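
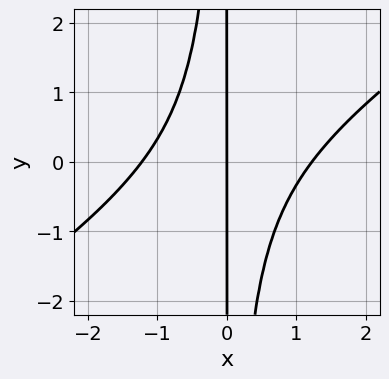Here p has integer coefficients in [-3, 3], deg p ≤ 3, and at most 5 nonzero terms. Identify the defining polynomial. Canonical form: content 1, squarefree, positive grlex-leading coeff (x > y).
2*x^3 - 3*x^2*y - 3*x

First, the degree is 3 — no degree-2 curve has this shape.
Next, against the integer gridlines: the visible y-axis segment lies entirely on the curve; it meets the x-axis at x = 0 (among the integer gridlines).
Finally, matching integer coefficients to the picture gives p.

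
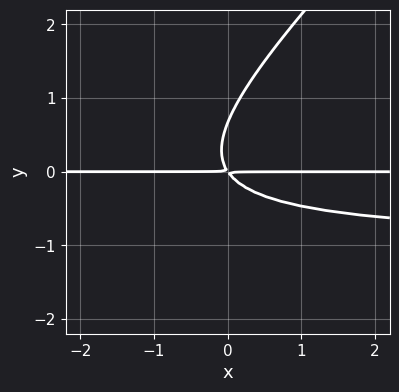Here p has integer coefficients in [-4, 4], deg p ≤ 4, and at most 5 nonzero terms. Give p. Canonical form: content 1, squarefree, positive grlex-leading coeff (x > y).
1. deg p = 3. The shape is more complex than any degree-2 curve.
2. From the axis intercepts and sections: the visible x-axis segment lies entirely on the curve.
3. The integer polynomial consistent with all of this is the stated p.

3*x*y^2 - 3*y^3 + 3*x*y + 2*y^2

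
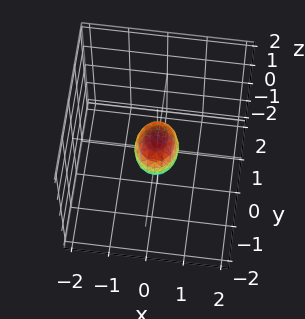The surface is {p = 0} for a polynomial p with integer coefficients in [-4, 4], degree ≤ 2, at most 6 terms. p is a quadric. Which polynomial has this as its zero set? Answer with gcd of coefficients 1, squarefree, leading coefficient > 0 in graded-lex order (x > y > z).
(a) deg p = 2. Bounded and convex; a quadric.
(b) Symmetries: mirror symmetry y ↦ −y ⇒ only even powers of y; mirror symmetry z ↦ −z ⇒ only even powers of z; mirror symmetry x ↦ −x ⇒ only even powers of x.
(c) The integer polynomial consistent with all of this is the stated p.

3*x^2 + 2*y^2 + 2*z^2 - 1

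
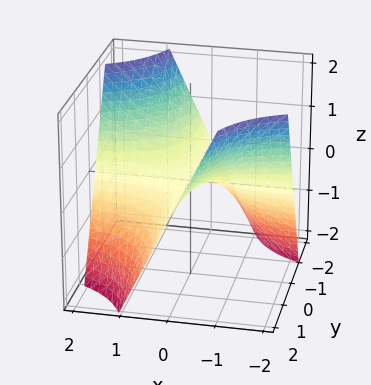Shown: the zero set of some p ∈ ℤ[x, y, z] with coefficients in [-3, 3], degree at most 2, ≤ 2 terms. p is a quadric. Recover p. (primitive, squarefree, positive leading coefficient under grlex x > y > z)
The degree is 2 — a hyperbolic paraboloid; a quadric.
From the axis intercepts and sections: it crosses the z-axis at the gridline z = 0; every point of the y-axis in the box is on the surface.
Matching integer coefficients to the picture gives p. Check: (-1, 0, 0) on the x-axis lies on the surface, and p(-1, 0, 0) = 0. ✓

x*y + z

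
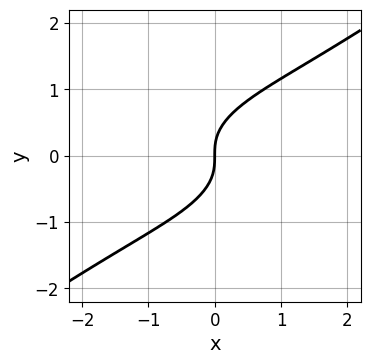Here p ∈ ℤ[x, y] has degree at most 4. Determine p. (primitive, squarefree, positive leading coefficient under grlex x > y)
x^3 - 2*x^2*y + 3*x*y^2 - 3*y^3 + 2*x

1. Degree: a generic line meets the curve in up to 3 points, so deg p = 3.
2. From the visible intercepts: it crosses the x-axis at the gridline x = 0; one y-axis crossing is at y = 0.
3. The integer polynomial consistent with all of this is the stated p.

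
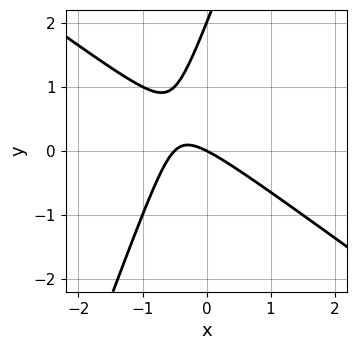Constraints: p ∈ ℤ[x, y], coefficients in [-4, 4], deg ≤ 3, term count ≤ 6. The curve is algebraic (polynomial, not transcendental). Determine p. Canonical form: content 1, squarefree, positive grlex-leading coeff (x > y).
2*x^2 + 2*x*y - y^2 + x + 2*y

1. Degree: a generic line meets the curve in up to 2 points, so deg p = 2.
2. From the visible intercepts: the y-axis gridline crossings are at y ∈ {0, 2}; it meets the x-axis at x = 0 (among the integer gridlines).
3. The integer polynomial consistent with all of this is the stated p.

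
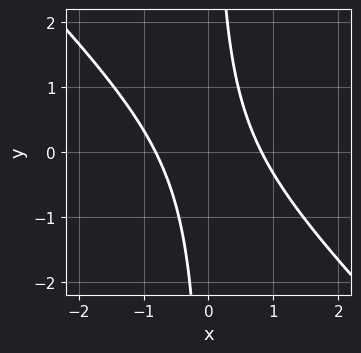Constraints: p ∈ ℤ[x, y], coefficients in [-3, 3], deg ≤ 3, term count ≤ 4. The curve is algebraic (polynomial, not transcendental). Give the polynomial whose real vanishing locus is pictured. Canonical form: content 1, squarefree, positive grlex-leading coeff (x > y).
3*x^2 + 3*x*y - 2

1. deg p = 2.
2. Observable constraints: no y-intercept at any integer in the box.
3. Fitting integer coefficients to these (and the overall shape) gives p.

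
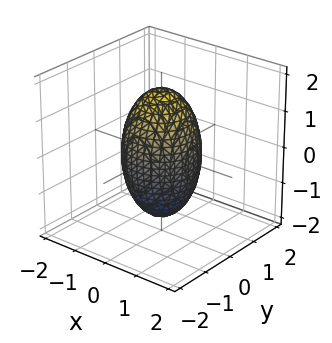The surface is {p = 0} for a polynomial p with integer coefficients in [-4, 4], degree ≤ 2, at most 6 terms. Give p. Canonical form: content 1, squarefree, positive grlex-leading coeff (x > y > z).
First, the degree is 2 — no degree-1 surface has this shape.
Then, by symmetry, every cross-section ⟂ z is a circle, so x, y appear only via x² + y².
Next, from the visible intercepts: a circular section at z = -1 has radius between 0 and 1; among the integer gridlines, it crosses the x-axis at x ∈ {-1, 1}; among the integer gridlines, it crosses the y-axis at y ∈ {-1, 1}.
Finally, putting this together gives p.

3*x^2 + 3*y^2 + z^2 - 3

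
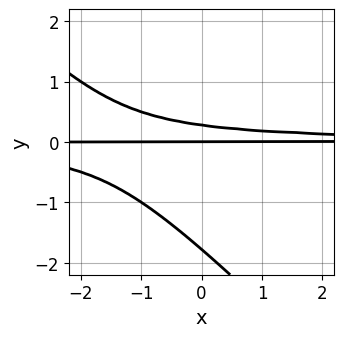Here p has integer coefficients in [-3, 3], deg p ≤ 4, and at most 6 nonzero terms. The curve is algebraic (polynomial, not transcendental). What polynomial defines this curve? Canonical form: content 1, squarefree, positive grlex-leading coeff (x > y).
2*x*y^2 + 2*y^3 + 3*y^2 - y

Degree: the shape is more complex than any degree-2 curve, so deg p = 3.
Observable constraints: the visible x-axis segment lies entirely on the curve; it meets the y-axis at y = 0 (among the integer gridlines).
Solving for integer coefficients yields p as stated.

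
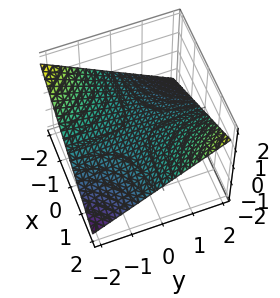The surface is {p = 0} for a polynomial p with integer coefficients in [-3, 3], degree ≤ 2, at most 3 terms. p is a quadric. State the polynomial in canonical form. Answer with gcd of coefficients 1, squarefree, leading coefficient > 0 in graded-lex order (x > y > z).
x*y - 3*z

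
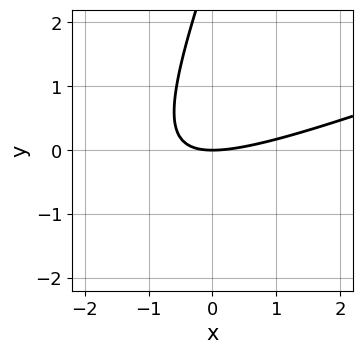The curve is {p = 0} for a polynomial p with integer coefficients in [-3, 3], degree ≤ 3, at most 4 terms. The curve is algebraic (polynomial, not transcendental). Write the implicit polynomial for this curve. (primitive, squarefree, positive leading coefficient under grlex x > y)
x^2 - 3*x*y + y^2 - 3*y

(a) Degree: a generic line meets the curve in up to 2 points, so deg p = 2.
(b) From the axis intercepts and sections: it meets the y-axis at y = 0 (among the integer gridlines); it crosses the x-axis at the gridline x = 0.
(c) Assembling these constraints gives the stated polynomial.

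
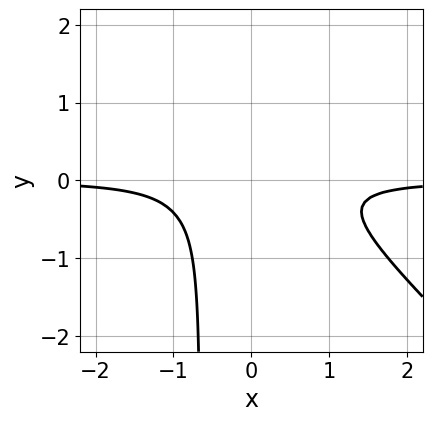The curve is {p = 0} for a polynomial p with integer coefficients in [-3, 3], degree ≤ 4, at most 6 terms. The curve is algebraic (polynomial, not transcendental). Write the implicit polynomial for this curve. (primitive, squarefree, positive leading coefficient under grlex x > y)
(a) Degree: no degree-2 curve has this shape, so deg p = 3.
(b) Against the integer gridlines: the curve avoids every integer x-axis point in the box; no y-intercept at any integer in the box.
(c) Together with the visible shape, these determine p as stated.

3*x^2*y + 3*x*y^2 + 2*y^2 - y + 1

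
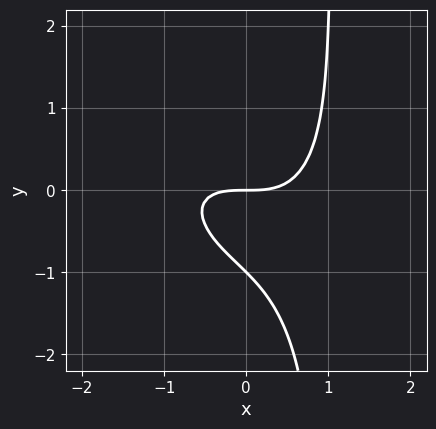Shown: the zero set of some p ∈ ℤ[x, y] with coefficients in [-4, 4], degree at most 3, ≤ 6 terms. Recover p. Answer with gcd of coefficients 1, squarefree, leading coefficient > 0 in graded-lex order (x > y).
2*x^3 + 2*x^2*y + 3*x*y^2 - 3*y^2 - 3*y

First, deg p = 3.
Then, observable constraints: one x-axis crossing is at x = 0; the y-axis gridline crossings are at y ∈ {-1, 0}.
Finally, fitting integer coefficients to these (and the overall shape) gives p.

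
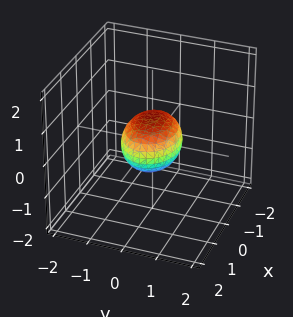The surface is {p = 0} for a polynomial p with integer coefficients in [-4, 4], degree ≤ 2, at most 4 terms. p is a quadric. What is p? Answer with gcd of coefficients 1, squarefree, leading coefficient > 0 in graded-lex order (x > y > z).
2*x^2 + 3*y^2 + 3*z^2 - 2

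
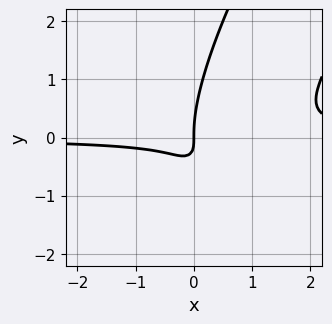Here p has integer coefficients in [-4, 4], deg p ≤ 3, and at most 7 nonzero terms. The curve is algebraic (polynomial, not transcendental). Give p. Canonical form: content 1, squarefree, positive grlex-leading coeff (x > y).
3*x^2*y - 3*x*y^2 + y^3 - 3*x*y - x

(a) The degree is 3 — a generic line meets the curve in up to 3 points.
(b) From the visible intercepts: it crosses the x-axis at the gridline x = 0; one y-axis crossing is at y = 0.
(c) Solving for integer coefficients yields p as stated.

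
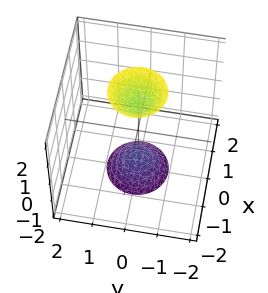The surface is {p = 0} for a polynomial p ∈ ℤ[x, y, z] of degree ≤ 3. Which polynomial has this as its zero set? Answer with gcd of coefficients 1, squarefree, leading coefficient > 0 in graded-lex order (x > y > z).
(a) There are 2 components. They look like related sheets of one shape, so recover p as a whole.
(b) deg p = 2. The shape is more complex than any degree-1 surface.
(c) Symmetries: rotational symmetry about the z-axis ⇒ p depends on x, y only through x² + y².
(d) From the axis intercepts and sections: the surface avoids every integer x-axis point in the box; no y-intercept at any integer in the box; a circular section at z = 2 has radius between 0 and 1.
(e) Together with the visible shape, these determine p as stated.

3*x^2 + 3*y^2 - z^2 + 2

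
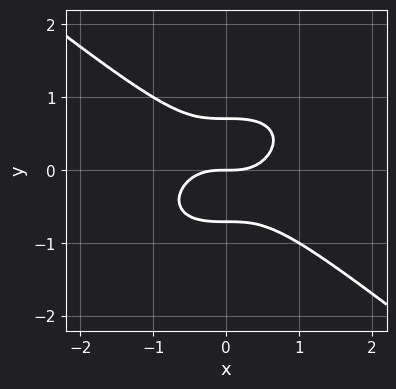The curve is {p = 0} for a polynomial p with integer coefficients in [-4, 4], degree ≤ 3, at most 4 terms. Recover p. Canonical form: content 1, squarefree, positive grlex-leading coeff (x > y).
x^3 + 2*y^3 - y

1. deg p = 3.
2. Observable constraints: it crosses the y-axis at the gridline y = 0; one x-axis crossing is at x = 0.
3. These observations pin down the coefficients.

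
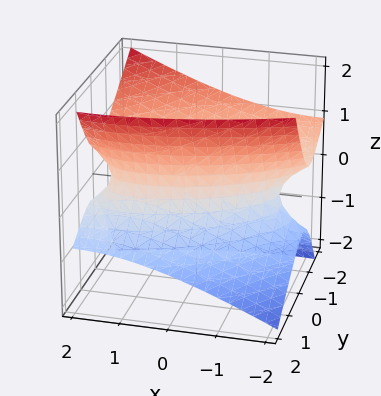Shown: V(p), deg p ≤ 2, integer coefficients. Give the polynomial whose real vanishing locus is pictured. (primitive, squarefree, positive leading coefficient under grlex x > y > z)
x^2 - 2*x*y + 3*y^2 + 3*y*z - 3*z^2 - 2

(a) The degree is 2 — no degree-1 surface has this shape.
(b) Reading off the gridlines: it misses every integer gridline on the z-axis.
(c) The integer polynomial consistent with all of this is the stated p.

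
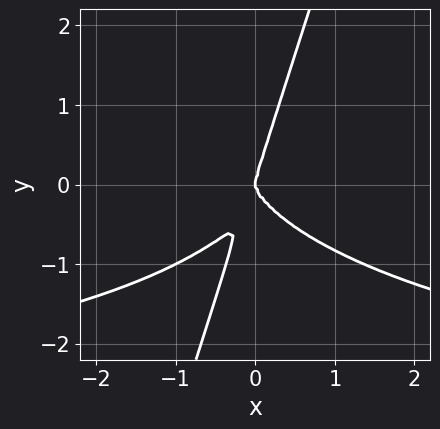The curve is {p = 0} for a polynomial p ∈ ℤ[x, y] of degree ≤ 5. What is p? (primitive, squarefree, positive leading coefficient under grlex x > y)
1. The degree is 4 — the shape is more complex than any degree-3 curve.
2. Against the integer gridlines: it crosses the y-axis at the gridline y = 0; one x-axis crossing is at x = 0.
3. Assembling these constraints gives the stated polynomial.

x^3*y + 3*x*y^3 - y^4 + 3*x^3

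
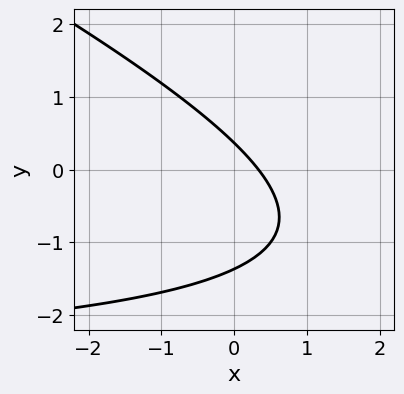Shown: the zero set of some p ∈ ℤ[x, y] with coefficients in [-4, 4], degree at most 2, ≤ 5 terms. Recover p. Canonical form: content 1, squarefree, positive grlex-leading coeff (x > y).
x*y + 2*y^2 + 3*x + 2*y - 1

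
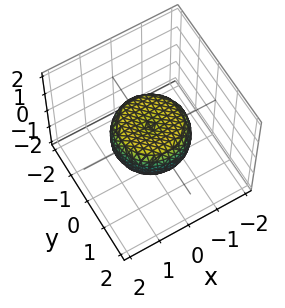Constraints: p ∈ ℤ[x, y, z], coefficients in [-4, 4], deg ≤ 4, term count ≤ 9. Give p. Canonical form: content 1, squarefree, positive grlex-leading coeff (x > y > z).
First, degree: a generic line meets the surface in up to 4 points, so deg p = 4.
Next, by symmetry, the z-axis is an axis of rotation, so x and y enter only as x² + y².
Next, from the axis intercepts and sections: a circular section at z = 0 has radius between 1 and 2.
Finally, together with the visible shape, these determine p as stated.

2*x^4 + 4*x^2*y^2 + 2*y^4 - 2*x^2 - 2*y^2 + 3*z^2 - 1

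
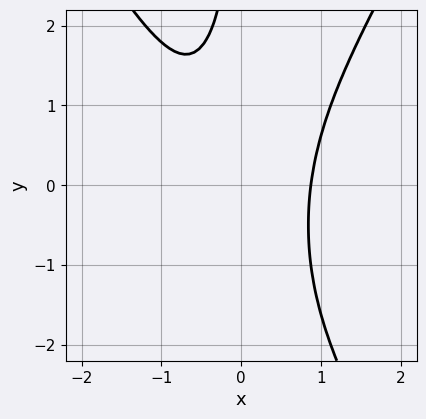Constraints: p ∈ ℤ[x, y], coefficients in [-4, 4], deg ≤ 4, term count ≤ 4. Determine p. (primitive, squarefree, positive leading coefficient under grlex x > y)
(a) Degree: a generic line meets the curve in up to 3 points, so deg p = 3.
(b) Reading off the gridlines: the curve avoids every integer y-axis point in the box.
(c) Matching integer coefficients to the picture gives p.

3*x^3 - x*y^2 - x*y - 2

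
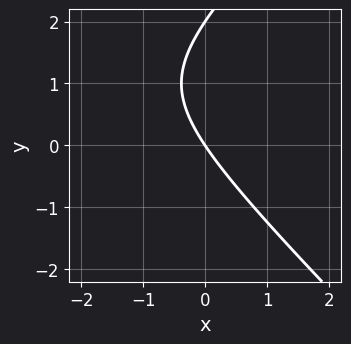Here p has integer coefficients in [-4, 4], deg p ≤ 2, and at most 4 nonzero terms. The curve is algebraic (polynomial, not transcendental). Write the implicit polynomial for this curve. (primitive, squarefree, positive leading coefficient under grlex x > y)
Degree: a generic line meets the curve in up to 2 points, so deg p = 2.
From the axis intercepts and sections: the y-axis gridline crossings are at y ∈ {0, 2}; it meets the x-axis at x = 0 (among the integer gridlines).
Solving for integer coefficients yields p as stated.

x^2 - y^2 + 3*x + 2*y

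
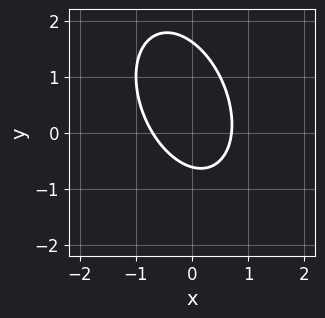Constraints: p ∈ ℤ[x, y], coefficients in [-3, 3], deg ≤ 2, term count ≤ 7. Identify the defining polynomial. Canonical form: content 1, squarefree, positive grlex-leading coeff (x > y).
2*x^2 + x*y + y^2 - y - 1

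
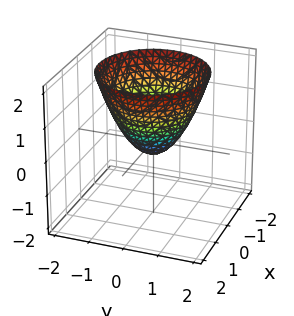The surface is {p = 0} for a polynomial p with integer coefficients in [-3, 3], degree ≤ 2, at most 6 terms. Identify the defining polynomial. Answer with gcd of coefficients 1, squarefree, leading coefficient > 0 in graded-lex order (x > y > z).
3*x^2 + 3*y^2 - 3*z - 1

First, degree: no degree-1 surface has this shape, so deg p = 2.
Then, symmetries: rotational symmetry about the z-axis ⇒ p depends on x, y only through x² + y².
Next, reading off the gridlines: a circular section at z = 1 has radius between 1 and 2.
Finally, putting this together gives p.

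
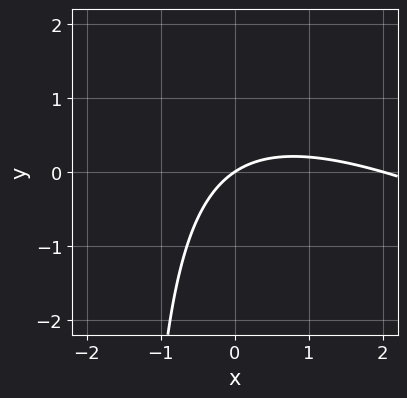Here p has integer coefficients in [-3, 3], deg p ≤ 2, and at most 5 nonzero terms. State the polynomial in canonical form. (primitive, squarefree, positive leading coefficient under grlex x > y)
(a) Degree: no degree-1 curve has this shape, so deg p = 2.
(b) From the visible intercepts: among the integer gridlines, it crosses the x-axis at x ∈ {0, 2}; it crosses the y-axis at the gridline y = 0.
(c) Matching integer coefficients to the picture gives p.

x^2 + 2*x*y - 2*x + 3*y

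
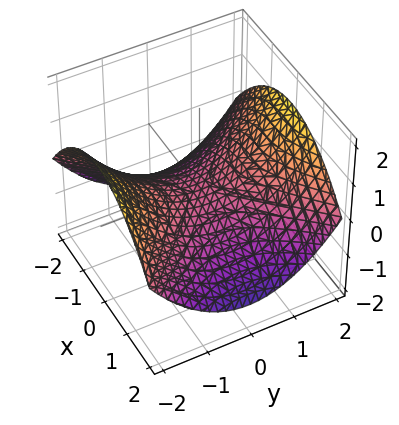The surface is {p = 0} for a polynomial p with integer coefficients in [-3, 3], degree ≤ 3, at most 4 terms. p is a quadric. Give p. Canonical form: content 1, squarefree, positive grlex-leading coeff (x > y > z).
1. deg p = 2. A hyperbolic paraboloid; a quadric.
2. Symmetries: the x ↦ −x reflection is a symmetry, so x appears only in even powers; the y ↦ −y reflection is a symmetry, so y appears only in even powers.
3. From the visible intercepts: it crosses the x-axis at the gridline x = 0; one z-axis crossing is at z = 0; it crosses the y-axis at the gridline y = 0.
4. The integer polynomial consistent with all of this is the stated p.

x^2 - y^2 + 3*z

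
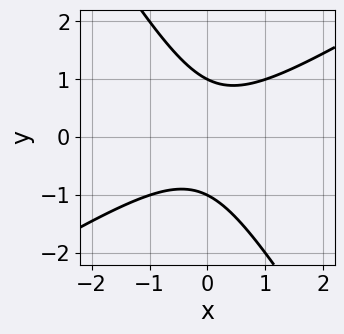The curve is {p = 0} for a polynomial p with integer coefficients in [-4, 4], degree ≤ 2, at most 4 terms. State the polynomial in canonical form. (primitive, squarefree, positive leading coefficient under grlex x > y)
x^2 - x*y - y^2 + 1

1. The degree is 2 — the shape is more complex than any degree-1 curve.
2. Reading off the gridlines: the curve avoids every integer x-axis point in the box; among the integer gridlines, it crosses the y-axis at y ∈ {-1, 1}.
3. Putting this together gives p.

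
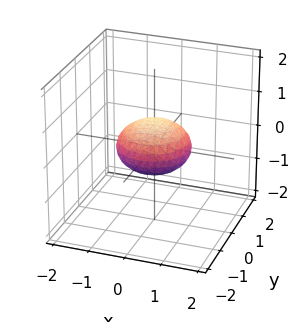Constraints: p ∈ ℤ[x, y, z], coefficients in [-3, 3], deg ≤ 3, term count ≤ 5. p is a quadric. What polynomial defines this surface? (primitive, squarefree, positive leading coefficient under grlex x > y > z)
x^2 + y^2 + 2*z^2 - 1

Degree: a closed, bounded, convex surface; a quadric, so deg p = 2.
Symmetries: rotational symmetry about the z-axis ⇒ p depends on x, y only through x² + y²; the z ↦ −z reflection is a symmetry, so z appears only in even powers.
From the axis intercepts and sections: the x-axis gridline crossings are at x ∈ {-1, 1}; a circular section at z = 0 has radius exactly 1; the y-axis gridline crossings are at y ∈ {-1, 1}.
The integer polynomial consistent with all of this is the stated p.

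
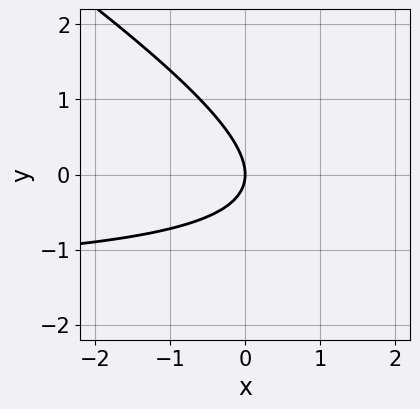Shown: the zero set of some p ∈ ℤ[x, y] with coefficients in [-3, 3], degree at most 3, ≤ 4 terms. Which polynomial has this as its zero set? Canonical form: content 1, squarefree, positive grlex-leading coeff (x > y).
2*x*y + 3*y^2 + 3*x

(a) Degree: a generic line meets the curve in up to 2 points, so deg p = 2.
(b) Observable constraints: one y-axis crossing is at y = 0; it meets the x-axis at x = 0 (among the integer gridlines).
(c) Together with the visible shape, these determine p as stated.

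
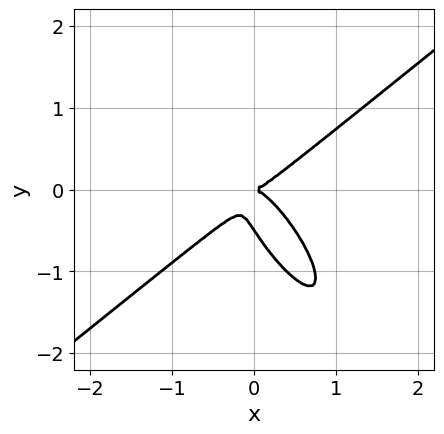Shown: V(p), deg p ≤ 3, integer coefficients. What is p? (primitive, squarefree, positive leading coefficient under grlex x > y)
3*x^3 - 3*x*y^2 - 2*y^3 - y^2

First, the degree is 3 — a generic line meets the curve in up to 3 points.
Then, from the axis intercepts and sections: it meets the x-axis at x = 0 (among the integer gridlines); one y-axis crossing is at y = 0.
Finally, putting this together gives p.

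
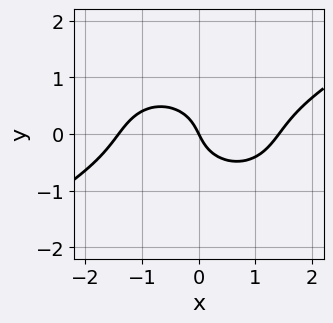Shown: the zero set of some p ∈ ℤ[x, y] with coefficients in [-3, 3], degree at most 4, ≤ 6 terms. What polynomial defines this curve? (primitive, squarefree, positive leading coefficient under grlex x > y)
1. The degree is 3 — the shape is more complex than any degree-2 curve.
2. Checking where it meets the axes: it crosses the x-axis at the gridline x = 0; it meets the y-axis at y = 0 (among the integer gridlines).
3. Together with the visible shape, these determine p as stated.

x^3 - x^2*y - 3*y^3 - 2*x - y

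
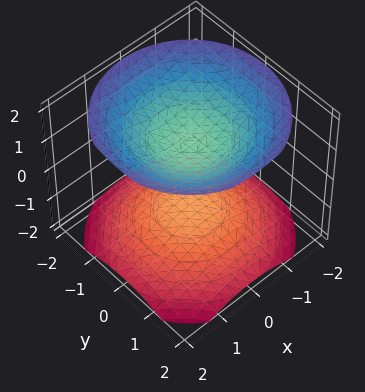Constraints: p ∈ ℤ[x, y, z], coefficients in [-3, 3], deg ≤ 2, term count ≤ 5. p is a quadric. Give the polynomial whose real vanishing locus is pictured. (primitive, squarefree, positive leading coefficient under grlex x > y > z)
2*x^2 + 2*y^2 - 3*z^2 + 3

First, the picture has 2 separate pieces. They look like related sheets of one shape, so recover p as a whole.
Next, the degree is 2 — two separate bowl-shaped sheets opening away from each other; a quadric.
Next, symmetries: it's symmetric under z → −z, forcing even powers of z; the z-axis is an axis of rotation, so x and y enter only as x² + y².
Next, checking where it meets the axes: no y-intercept at any integer in the box; among the integer gridlines, it crosses the z-axis at z ∈ {-1, 1}.
Finally, together with the visible shape, these determine p as stated.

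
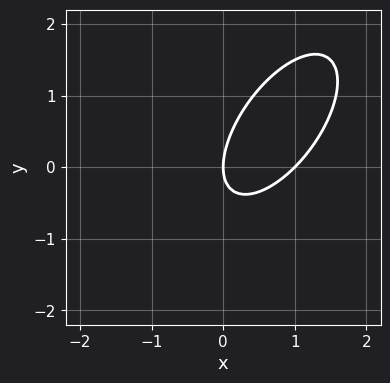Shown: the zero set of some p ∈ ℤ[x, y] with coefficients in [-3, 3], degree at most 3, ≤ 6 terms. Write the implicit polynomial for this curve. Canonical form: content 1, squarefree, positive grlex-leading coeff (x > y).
3*x^2 - 3*x*y + 2*y^2 - 3*x

(a) The degree is 2 — the shape is more complex than any degree-1 curve.
(b) Against the integer gridlines: it crosses the y-axis at the gridline y = 0; among the integer gridlines, it crosses the x-axis at x ∈ {0, 1}.
(c) Putting this together gives p.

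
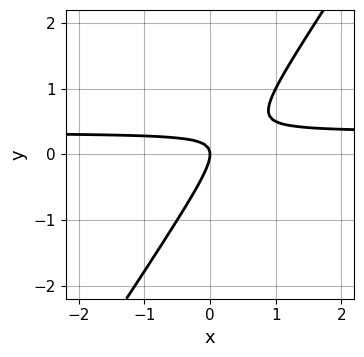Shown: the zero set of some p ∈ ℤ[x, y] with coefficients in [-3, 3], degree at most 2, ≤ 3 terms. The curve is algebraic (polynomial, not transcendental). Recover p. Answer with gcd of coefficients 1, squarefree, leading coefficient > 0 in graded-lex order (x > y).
3*x*y - 2*y^2 - x

deg p = 2. No degree-1 curve has this shape.
Checking where it meets the axes: it crosses the x-axis at the gridline x = 0; one y-axis crossing is at y = 0.
Together with the visible shape, these determine p as stated.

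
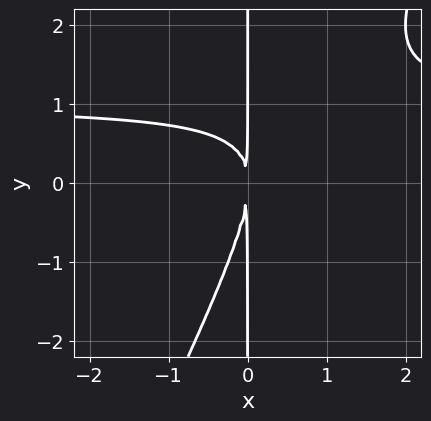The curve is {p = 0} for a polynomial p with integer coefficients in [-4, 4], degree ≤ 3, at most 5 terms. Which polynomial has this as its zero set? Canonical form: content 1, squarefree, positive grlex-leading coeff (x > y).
2*x^2*y - x*y^2 - 2*x^2

(a) The degree is 3 — the shape is more complex than any degree-2 curve.
(b) Observable constraints: the visible y-axis segment lies entirely on the curve.
(c) Assembling these constraints gives the stated polynomial.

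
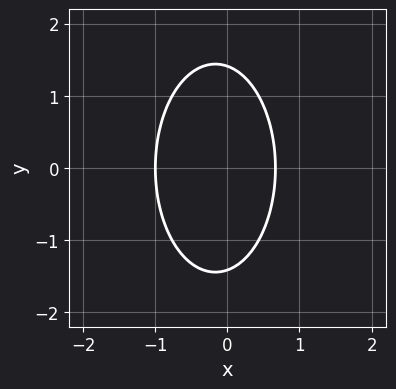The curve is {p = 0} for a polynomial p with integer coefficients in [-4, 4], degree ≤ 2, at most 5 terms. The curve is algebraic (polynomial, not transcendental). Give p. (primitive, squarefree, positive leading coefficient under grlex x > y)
deg p = 2. No degree-1 curve has this shape.
Symmetries: mirror symmetry y ↦ −y ⇒ only even powers of y.
Reading off the gridlines: one x-axis crossing is at x = -1.
Matching integer coefficients to the picture gives p.

3*x^2 + y^2 + x - 2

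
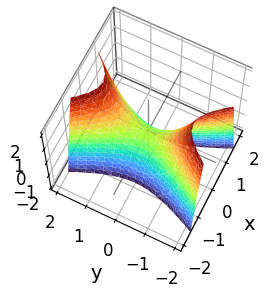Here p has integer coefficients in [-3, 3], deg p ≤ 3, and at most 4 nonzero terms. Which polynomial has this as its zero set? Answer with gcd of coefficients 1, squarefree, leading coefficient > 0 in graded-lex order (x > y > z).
3*x^2 - y^2 + z

The degree is 2 — a saddle surface; a quadric.
Symmetries: mirror symmetry y ↦ −y ⇒ only even powers of y; it's symmetric under x → −x, forcing even powers of x.
From the visible intercepts: it meets the y-axis at y = 0 (among the integer gridlines); one z-axis crossing is at z = 0.
Assembling these constraints gives the stated polynomial.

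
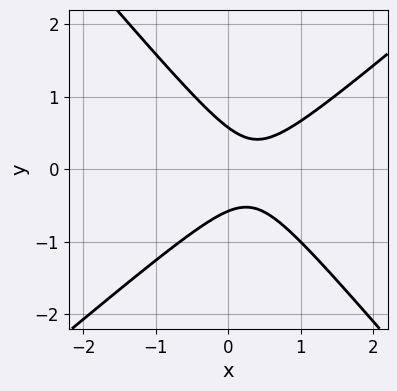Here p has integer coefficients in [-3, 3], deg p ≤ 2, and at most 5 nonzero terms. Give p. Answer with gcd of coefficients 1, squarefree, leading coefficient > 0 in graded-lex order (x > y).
3*x^2 - x*y - 3*y^2 - 2*x + 1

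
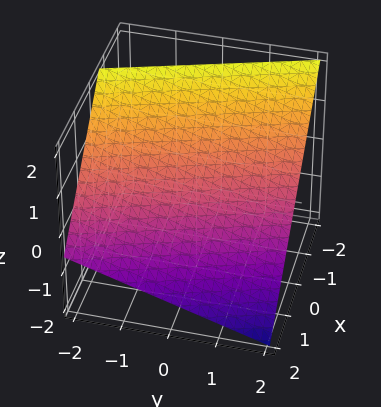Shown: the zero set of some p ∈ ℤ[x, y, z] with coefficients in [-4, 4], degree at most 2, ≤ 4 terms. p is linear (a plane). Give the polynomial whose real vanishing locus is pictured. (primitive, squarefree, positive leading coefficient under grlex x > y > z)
First, deg p = 1.
Then, from the visible intercepts: it crosses the y-axis at the gridline y = 2.
Finally, assembling these constraints gives the stated polynomial.

3*x + y + 3*z - 2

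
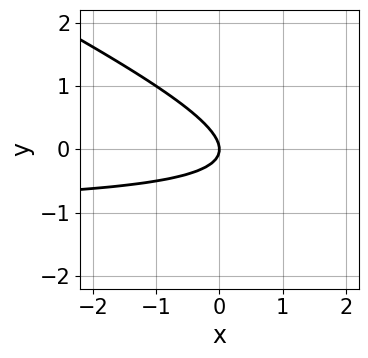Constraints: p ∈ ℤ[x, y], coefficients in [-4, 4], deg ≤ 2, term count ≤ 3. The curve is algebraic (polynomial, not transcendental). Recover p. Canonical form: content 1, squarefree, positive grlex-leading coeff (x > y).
First, degree: the shape is more complex than any degree-1 curve, so deg p = 2.
Then, checking where it meets the axes: one y-axis crossing is at y = 0; it meets the x-axis at x = 0 (among the integer gridlines).
Finally, these observations pin down the coefficients.

x*y + 2*y^2 + x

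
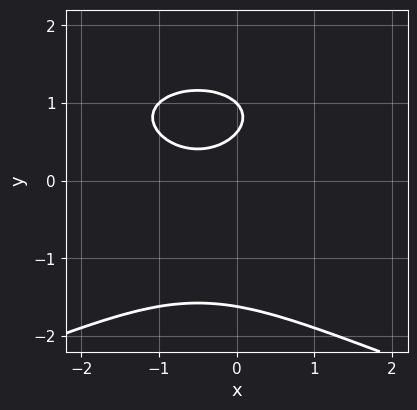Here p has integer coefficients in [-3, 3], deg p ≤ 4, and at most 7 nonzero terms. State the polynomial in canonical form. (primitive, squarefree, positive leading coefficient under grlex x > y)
First, degree: no degree-2 curve has this shape, so deg p = 3.
Then, checking where it meets the axes: the curve avoids every integer x-axis point in the box; one y-axis crossing is at y = 1.
Finally, the integer polynomial consistent with all of this is the stated p.

y^3 + x^2 + x - 2*y + 1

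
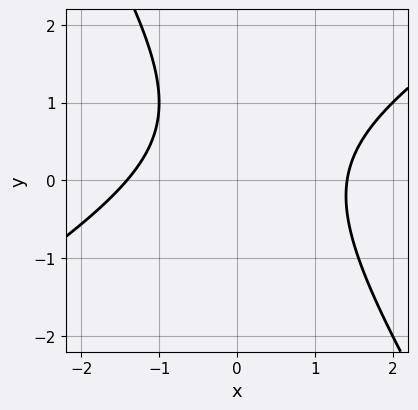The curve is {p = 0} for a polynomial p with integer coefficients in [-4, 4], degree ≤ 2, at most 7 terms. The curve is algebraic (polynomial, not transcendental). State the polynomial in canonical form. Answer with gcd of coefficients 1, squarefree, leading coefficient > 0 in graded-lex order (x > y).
(a) The degree is 2 — no degree-1 curve has this shape.
(b) Checking where it meets the axes: no y-intercept at any integer in the box.
(c) Putting this together gives p.

x^2 - x*y - y^2 + y - 2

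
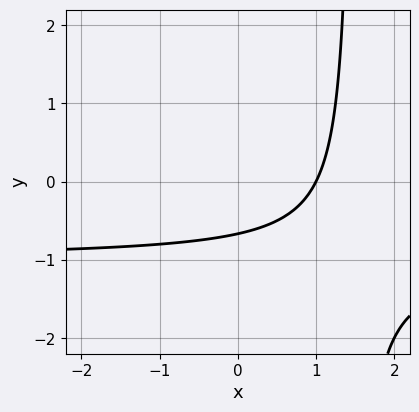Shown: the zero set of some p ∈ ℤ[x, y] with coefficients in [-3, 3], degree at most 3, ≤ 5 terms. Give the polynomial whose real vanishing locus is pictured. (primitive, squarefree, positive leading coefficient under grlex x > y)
(a) The degree is 2 — no degree-1 curve has this shape.
(b) Observable constraints: it crosses the x-axis at the gridline x = 1.
(c) Fitting integer coefficients to these (and the overall shape) gives p.

2*x*y + 2*x - 3*y - 2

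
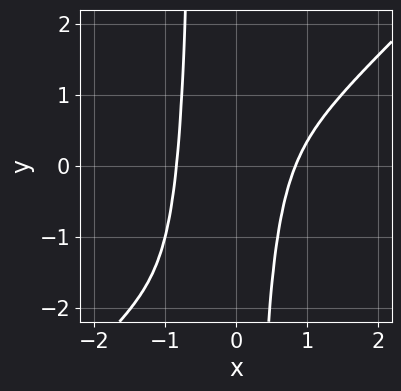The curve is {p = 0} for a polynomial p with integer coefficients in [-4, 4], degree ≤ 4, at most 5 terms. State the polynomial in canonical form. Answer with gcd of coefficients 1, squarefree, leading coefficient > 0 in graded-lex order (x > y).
First, the degree is 4 — no degree-3 curve has this shape.
Next, against the integer gridlines: no y-intercept at any integer in the box.
Finally, these observations pin down the coefficients.

2*x^4 - 2*x^3*y - x^2*y - 1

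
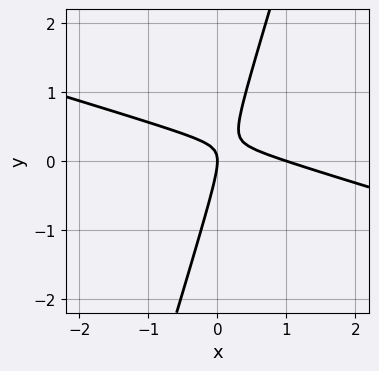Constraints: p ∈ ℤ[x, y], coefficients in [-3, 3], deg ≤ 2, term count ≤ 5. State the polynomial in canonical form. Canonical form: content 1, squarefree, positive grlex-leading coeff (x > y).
x^2 + 3*x*y - y^2 - x

Degree: no degree-1 curve has this shape, so deg p = 2.
Checking where it meets the axes: among the integer gridlines, it crosses the x-axis at x ∈ {0, 1}; one y-axis crossing is at y = 0.
The integer polynomial consistent with all of this is the stated p.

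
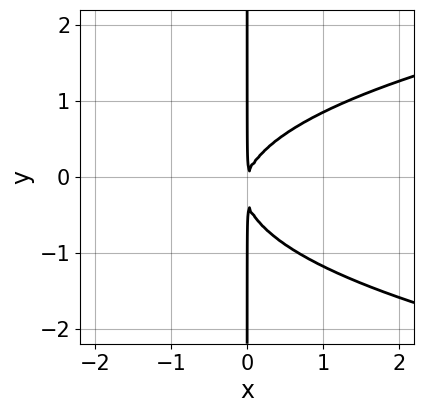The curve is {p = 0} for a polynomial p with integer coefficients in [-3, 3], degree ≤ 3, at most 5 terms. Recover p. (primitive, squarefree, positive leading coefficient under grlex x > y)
First, deg p = 3. No degree-2 curve has this shape.
Then, reading off the gridlines: every point of the y-axis in the box is on the curve.
Finally, together with the visible shape, these determine p as stated.

3*x*y^2 - 3*x^2 + x*y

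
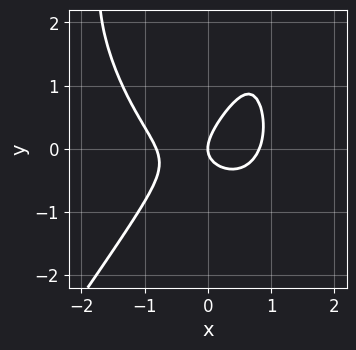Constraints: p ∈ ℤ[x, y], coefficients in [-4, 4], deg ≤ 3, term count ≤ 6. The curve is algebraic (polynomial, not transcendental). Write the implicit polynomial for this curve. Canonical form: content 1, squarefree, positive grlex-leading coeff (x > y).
3*x^3 - y^3 - 2*x*y + 3*y^2 - 2*x

First, the degree is 3 — no degree-2 curve has this shape.
Next, against the integer gridlines: one x-axis crossing is at x = 0; it crosses the y-axis at the gridline y = 0.
Finally, assembling these constraints gives the stated polynomial.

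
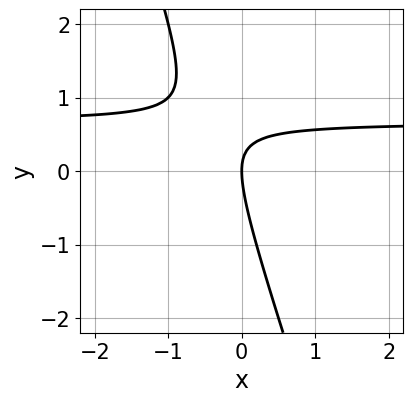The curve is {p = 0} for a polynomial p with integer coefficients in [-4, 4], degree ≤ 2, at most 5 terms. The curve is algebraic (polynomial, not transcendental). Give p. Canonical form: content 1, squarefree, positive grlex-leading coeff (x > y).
3*x*y + y^2 - 2*x

First, degree: the shape is more complex than any degree-1 curve, so deg p = 2.
Next, checking where it meets the axes: it meets the x-axis at x = 0 (among the integer gridlines); it crosses the y-axis at the gridline y = 0.
Finally, the integer polynomial consistent with all of this is the stated p.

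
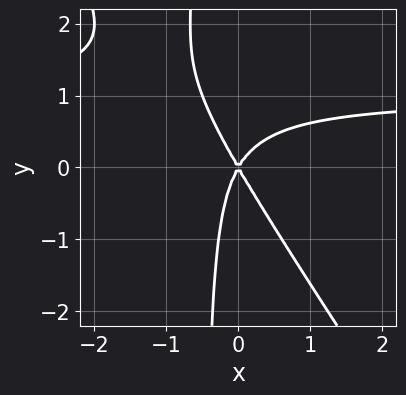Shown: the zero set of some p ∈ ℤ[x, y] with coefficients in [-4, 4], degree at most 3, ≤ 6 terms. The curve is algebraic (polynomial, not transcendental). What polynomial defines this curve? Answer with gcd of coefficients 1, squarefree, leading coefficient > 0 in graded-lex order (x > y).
3*x^2*y + 2*x*y^2 - 3*x^2 + y^2

(a) deg p = 3. No degree-2 curve has this shape.
(b) Checking where it meets the axes: it crosses the y-axis at the gridline y = 0; it crosses the x-axis at the gridline x = 0.
(c) Assembling these constraints gives the stated polynomial.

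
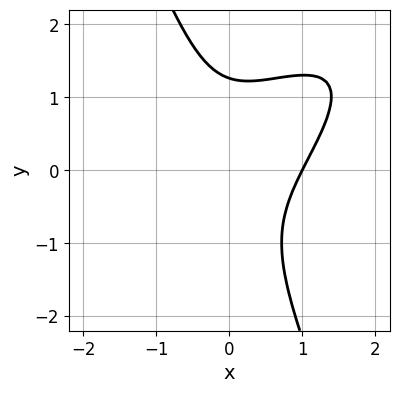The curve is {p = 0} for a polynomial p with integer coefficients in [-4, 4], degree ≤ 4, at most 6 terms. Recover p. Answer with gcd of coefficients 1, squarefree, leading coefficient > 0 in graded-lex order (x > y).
2*x^3 - 3*x^2*y + x*y^2 + y^3 - 2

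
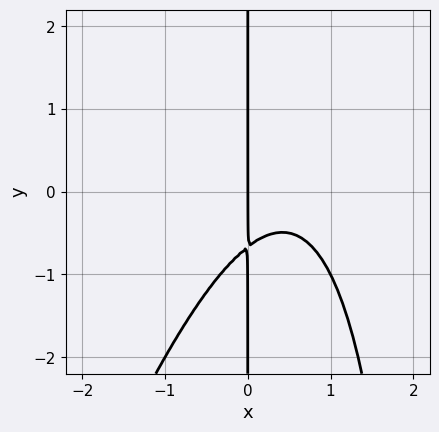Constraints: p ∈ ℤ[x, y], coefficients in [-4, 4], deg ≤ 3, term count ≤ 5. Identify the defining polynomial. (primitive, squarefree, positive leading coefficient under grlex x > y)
3*x^3 - x^2*y - 3*x^2 + 3*x*y + 2*x

First, the degree is 3 — no degree-2 curve has this shape.
Then, against the integer gridlines: one x-axis crossing is at x = 0; every point of the y-axis in the box is on the curve.
Finally, matching integer coefficients to the picture gives p.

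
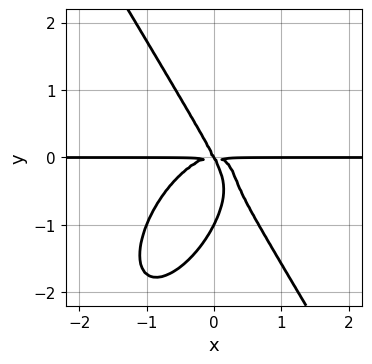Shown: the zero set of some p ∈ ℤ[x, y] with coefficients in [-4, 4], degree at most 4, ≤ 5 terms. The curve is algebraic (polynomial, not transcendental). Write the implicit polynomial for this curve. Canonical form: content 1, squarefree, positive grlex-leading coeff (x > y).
3*x^3*y - x^2*y^2 + y^4 + 2*x*y^2 + y^3

1. The degree is 4 — a generic line meets the curve in up to 4 points.
2. Reading off the gridlines: the y-axis gridline crossings are at y ∈ {-1, 0}; the visible x-axis segment lies entirely on the curve.
3. Putting this together gives p.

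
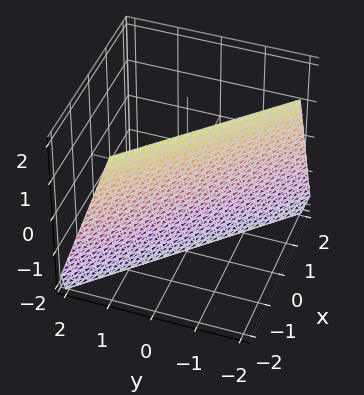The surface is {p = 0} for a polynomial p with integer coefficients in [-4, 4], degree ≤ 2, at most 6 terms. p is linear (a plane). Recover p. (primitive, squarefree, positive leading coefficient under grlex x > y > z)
3*x + 3*y + z + 2

Degree: every cross-section is a straight line — this is a plane, so deg p = 1.
Observable constraints: one z-axis crossing is at z = -2.
Together with the visible shape, these determine p as stated.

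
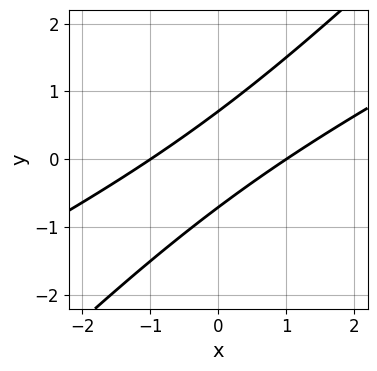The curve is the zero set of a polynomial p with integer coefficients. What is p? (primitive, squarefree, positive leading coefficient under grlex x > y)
First, the degree is 2 — the shape is more complex than any degree-1 curve.
Then, observable constraints: among the integer gridlines, it crosses the x-axis at x ∈ {-1, 1}.
Finally, putting this together gives p.

x^2 - 3*x*y + 2*y^2 - 1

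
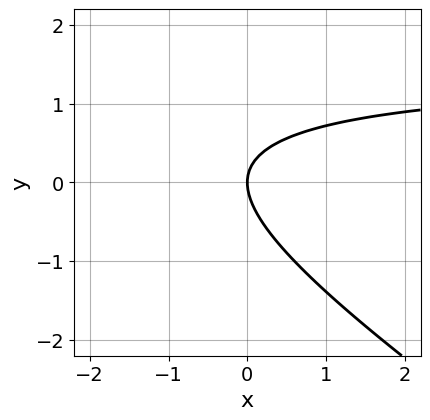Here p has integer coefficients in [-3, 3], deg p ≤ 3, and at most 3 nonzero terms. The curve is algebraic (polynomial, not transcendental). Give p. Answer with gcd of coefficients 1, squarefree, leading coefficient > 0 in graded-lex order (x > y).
(a) Degree: the shape is more complex than any degree-1 curve, so deg p = 2.
(b) Observable constraints: one x-axis crossing is at x = 0; one y-axis crossing is at y = 0.
(c) Together with the visible shape, these determine p as stated.

2*x*y + 3*y^2 - 3*x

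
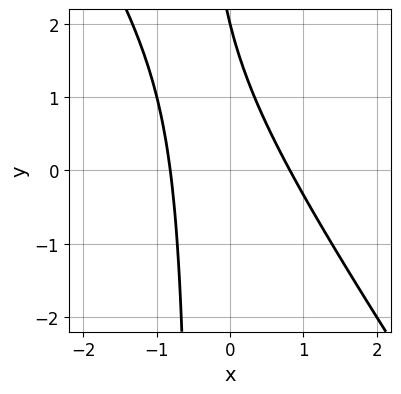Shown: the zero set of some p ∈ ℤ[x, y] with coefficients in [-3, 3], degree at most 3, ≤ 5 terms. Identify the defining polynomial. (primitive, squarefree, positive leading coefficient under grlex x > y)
3*x^2 + 2*x*y + y - 2

(a) The degree is 2 — no degree-1 curve has this shape.
(b) From the visible intercepts: one y-axis crossing is at y = 2.
(c) The integer polynomial consistent with all of this is the stated p.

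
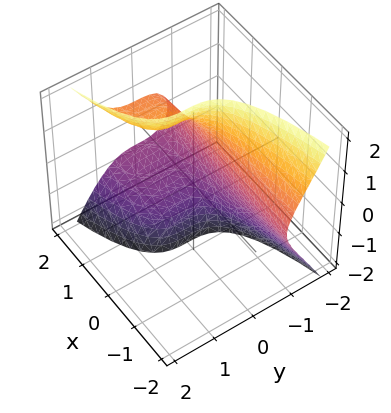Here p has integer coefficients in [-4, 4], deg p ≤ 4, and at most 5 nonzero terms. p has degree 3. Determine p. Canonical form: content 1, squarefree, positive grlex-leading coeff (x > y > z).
1. deg p = 3.
2. Checking where it meets the axes: the surface avoids every integer z-axis point in the box; the surface avoids every integer x-axis point in the box.
3. Putting this together gives p.

x*z^2 - 2*y^3 - 1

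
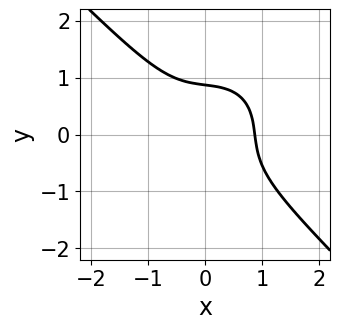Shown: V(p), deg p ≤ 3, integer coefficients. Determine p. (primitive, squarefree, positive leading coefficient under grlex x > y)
3*x^3 + 3*y^3 + x*y - 2

deg p = 3. The shape is more complex than any degree-2 curve.
The integer polynomial consistent with all of this is the stated p.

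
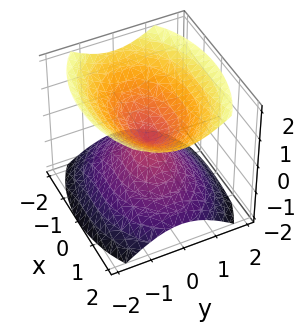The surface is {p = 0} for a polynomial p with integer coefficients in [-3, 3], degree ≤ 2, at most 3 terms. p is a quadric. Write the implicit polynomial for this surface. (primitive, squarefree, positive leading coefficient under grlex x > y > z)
x^2 + 2*y^2 - 2*z^2

1. I count 2 distinct pieces. Treating them together as one polynomial.
2. Degree: a double cone through the origin; a quadric, so deg p = 2.
3. Symmetries: the z ↦ −z reflection is a symmetry, so z appears only in even powers; the y ↦ −y reflection is a symmetry, so y appears only in even powers; the x ↦ −x reflection is a symmetry, so x appears only in even powers.
4. Observable constraints: it meets the y-axis at y = 0 (among the integer gridlines); one z-axis crossing is at z = 0.
5. Assembling these constraints gives the stated polynomial.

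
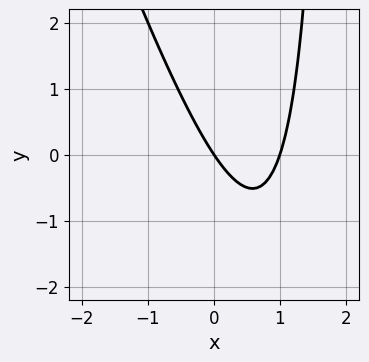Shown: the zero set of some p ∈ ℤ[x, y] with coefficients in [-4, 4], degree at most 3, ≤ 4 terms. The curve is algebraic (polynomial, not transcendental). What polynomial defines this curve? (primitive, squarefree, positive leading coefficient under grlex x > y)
3*x^2 + x*y - 3*x - 2*y

The degree is 2 — the shape is more complex than any degree-1 curve.
Reading off the gridlines: the x-axis gridline crossings are at x ∈ {0, 1}; it meets the y-axis at y = 0 (among the integer gridlines).
Fitting integer coefficients to these (and the overall shape) gives p.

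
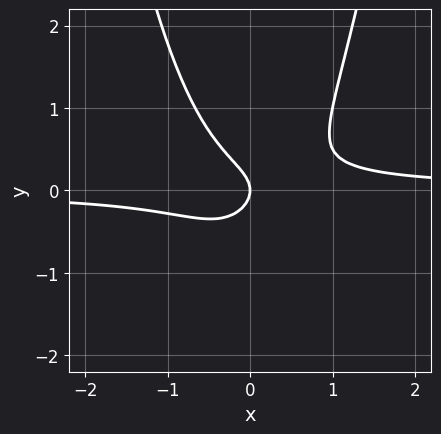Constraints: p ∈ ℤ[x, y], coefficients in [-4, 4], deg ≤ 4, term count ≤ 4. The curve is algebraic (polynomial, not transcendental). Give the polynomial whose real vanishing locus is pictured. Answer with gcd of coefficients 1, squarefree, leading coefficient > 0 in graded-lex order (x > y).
3*x^2*y - 2*y^2 - x

(a) The degree is 3 — no degree-2 curve has this shape.
(b) From the axis intercepts and sections: one y-axis crossing is at y = 0; it crosses the x-axis at the gridline x = 0.
(c) Assembling these constraints gives the stated polynomial.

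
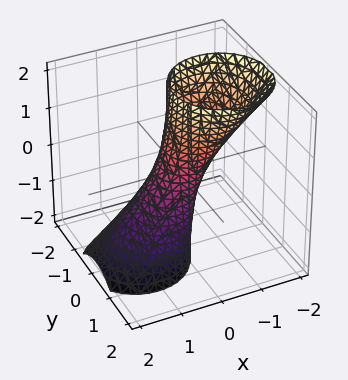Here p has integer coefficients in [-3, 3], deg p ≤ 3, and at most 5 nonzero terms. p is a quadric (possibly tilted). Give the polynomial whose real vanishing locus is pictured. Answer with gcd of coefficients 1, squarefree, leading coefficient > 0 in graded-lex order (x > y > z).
(a) Degree: a generic line meets the surface in up to 2 points, so deg p = 2.
(b) Against the integer gridlines: no z-intercept at any integer in the box.
(c) Assembling these constraints gives the stated polynomial.

3*x^2 + 3*x*z + 3*y^2 - 1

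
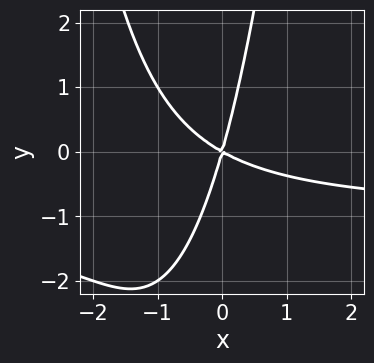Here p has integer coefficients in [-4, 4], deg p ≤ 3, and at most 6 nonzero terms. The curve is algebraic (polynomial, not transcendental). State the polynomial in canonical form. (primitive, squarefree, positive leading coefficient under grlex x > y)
2*x^2*y + 2*x^2 + 3*x*y - y^2

1. deg p = 3. No degree-2 curve has this shape.
2. Observable constraints: one y-axis crossing is at y = 0; one x-axis crossing is at x = 0.
3. These observations pin down the coefficients.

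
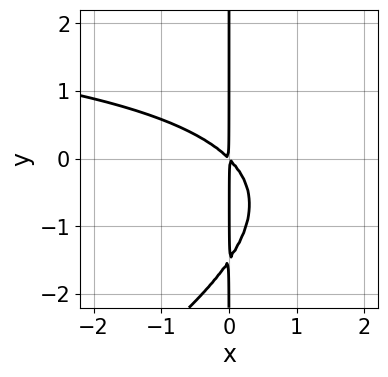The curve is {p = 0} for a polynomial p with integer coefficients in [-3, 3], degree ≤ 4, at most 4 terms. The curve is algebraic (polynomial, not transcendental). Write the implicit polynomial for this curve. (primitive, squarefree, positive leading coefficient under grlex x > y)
1. deg p = 3. No degree-2 curve has this shape.
2. Reading off the gridlines: every point of the y-axis in the box is on the curve.
3. These observations pin down the coefficients.

x^2*y - 2*x*y^2 - 3*x^2 - 3*x*y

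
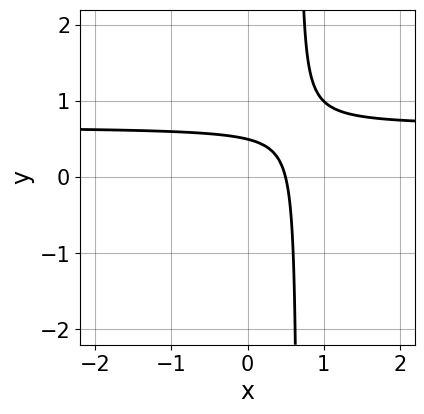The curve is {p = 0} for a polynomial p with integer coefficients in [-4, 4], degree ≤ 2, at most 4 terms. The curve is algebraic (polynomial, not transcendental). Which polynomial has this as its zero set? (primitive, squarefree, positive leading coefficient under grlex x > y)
Degree: a generic line meets the curve in up to 2 points, so deg p = 2.
Putting this together gives p.

3*x*y - 2*x - 2*y + 1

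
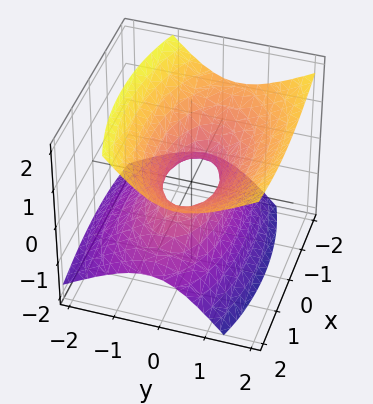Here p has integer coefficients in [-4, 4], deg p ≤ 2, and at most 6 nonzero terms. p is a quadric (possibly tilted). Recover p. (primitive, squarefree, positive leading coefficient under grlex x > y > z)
First, degree: the shape is more complex than any degree-1 surface, so deg p = 2.
Then, from the visible intercepts: no z-intercept at any integer in the box; among the integer gridlines, it crosses the x-axis at x ∈ {-1, 1}.
Finally, fitting integer coefficients to these (and the overall shape) gives p.

x^2 + 3*y^2 - 2*y*z - 3*z^2 - 1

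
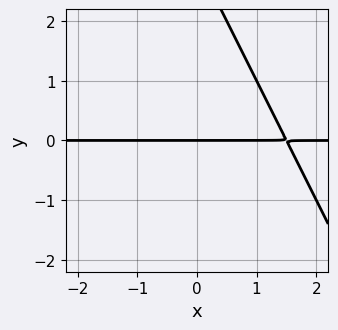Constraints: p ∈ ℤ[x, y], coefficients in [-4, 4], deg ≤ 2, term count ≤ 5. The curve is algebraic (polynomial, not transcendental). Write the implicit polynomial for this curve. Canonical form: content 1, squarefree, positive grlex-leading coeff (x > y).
1. deg p = 2. The shape is more complex than any degree-1 curve.
2. Observable constraints: the visible x-axis segment lies entirely on the curve; it crosses the y-axis at the gridline y = 0.
3. Together with the visible shape, these determine p as stated.

2*x*y + y^2 - 3*y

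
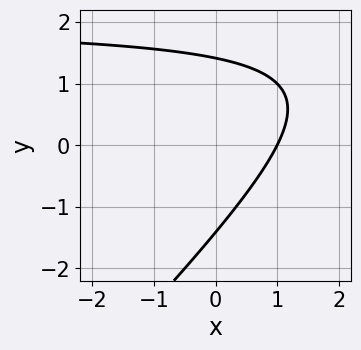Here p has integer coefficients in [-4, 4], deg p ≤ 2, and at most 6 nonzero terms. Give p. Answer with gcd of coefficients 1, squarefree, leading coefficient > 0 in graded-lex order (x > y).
x*y - y^2 - 2*x + 2

(a) deg p = 2. A generic line meets the curve in up to 2 points.
(b) From the visible intercepts: it meets the x-axis at x = 1 (among the integer gridlines).
(c) Together with the visible shape, these determine p as stated.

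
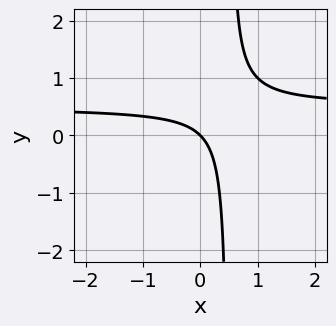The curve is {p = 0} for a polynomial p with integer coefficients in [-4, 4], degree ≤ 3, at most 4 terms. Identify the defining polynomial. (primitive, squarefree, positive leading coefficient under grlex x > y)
2*x*y - x - y

1. Degree: no degree-1 curve has this shape, so deg p = 2.
2. From the visible intercepts: it crosses the y-axis at the gridline y = 0; it meets the x-axis at x = 0 (among the integer gridlines).
3. Fitting integer coefficients to these (and the overall shape) gives p.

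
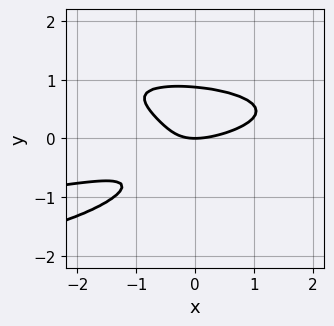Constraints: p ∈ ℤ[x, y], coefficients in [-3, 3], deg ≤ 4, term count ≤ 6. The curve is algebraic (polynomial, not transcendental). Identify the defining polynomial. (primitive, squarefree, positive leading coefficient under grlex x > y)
3*y^4 + 3*x*y^2 + x^2 - 2*x*y - 2*y

First, the degree is 4 — the shape is more complex than any degree-3 curve.
Then, from the axis intercepts and sections: it crosses the x-axis at the gridline x = 0; one y-axis crossing is at y = 0.
Finally, together with the visible shape, these determine p as stated.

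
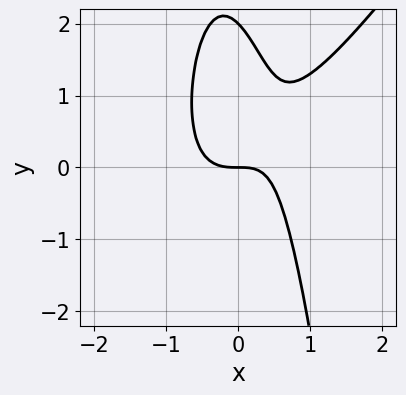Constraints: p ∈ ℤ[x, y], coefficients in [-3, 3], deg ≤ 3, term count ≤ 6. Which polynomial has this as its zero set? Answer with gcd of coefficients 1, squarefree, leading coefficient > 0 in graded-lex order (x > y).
First, deg p = 3. The shape is more complex than any degree-2 curve.
Next, checking where it meets the axes: it crosses the x-axis at the gridline x = 0; the y-axis gridline crossings are at y ∈ {0, 2}.
Finally, matching integer coefficients to the picture gives p.

3*x^3 - 2*x^2*y - x*y - y^2 + 2*y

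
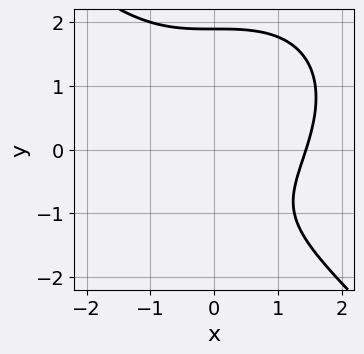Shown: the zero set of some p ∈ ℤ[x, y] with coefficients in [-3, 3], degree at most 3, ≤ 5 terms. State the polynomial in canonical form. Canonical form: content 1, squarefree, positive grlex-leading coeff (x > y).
(a) Degree: the shape is more complex than any degree-2 curve, so deg p = 3.
(b) Solving for integer coefficients yields p as stated.

x^3 + y^3 - 2*y - 3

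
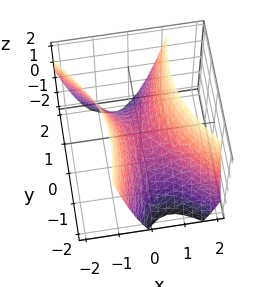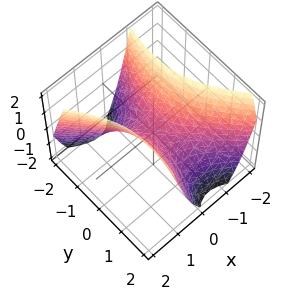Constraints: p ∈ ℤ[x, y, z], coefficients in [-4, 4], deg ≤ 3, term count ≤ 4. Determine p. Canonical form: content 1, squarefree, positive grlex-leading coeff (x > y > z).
3*x^2 + 2*x*y - y^2 - 2*z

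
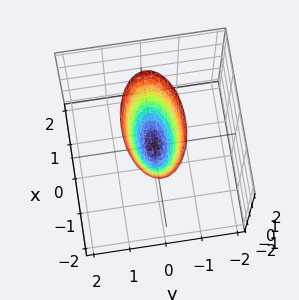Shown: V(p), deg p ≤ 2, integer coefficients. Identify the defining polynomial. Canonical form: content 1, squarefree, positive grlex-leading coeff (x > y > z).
x^2 + 3*y^2 - z

deg p = 2. A single bowl opening along one axis; a quadric.
Symmetries: the y ↦ −y reflection is a symmetry, so y appears only in even powers; the x ↦ −x reflection is a symmetry, so x appears only in even powers.
Reading off the gridlines: one y-axis crossing is at y = 0; one x-axis crossing is at x = 0.
Together with the visible shape, these determine p as stated.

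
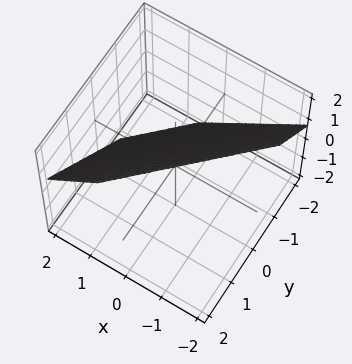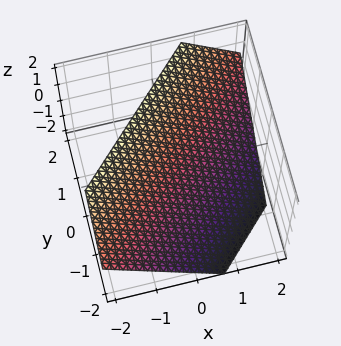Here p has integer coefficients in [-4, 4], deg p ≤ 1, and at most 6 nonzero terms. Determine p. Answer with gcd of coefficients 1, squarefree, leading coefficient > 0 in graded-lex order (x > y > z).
1. Degree: every cross-section is a straight line — this is a plane, so deg p = 1.
2. Matching integer coefficients to the picture gives p.

3*x - 3*y + 3*z - 2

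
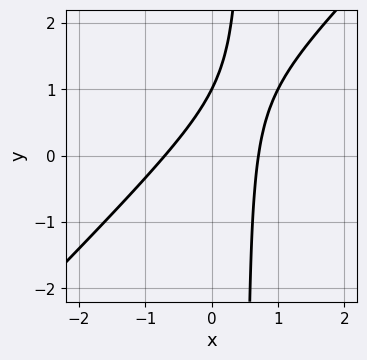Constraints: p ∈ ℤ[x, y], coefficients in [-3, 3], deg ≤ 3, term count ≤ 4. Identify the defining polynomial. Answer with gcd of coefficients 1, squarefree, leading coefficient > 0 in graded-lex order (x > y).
2*x^2 - 2*x*y + y - 1

(a) The degree is 2 — a generic line meets the curve in up to 2 points.
(b) Reading off the gridlines: it meets the y-axis at y = 1 (among the integer gridlines).
(c) Matching integer coefficients to the picture gives p.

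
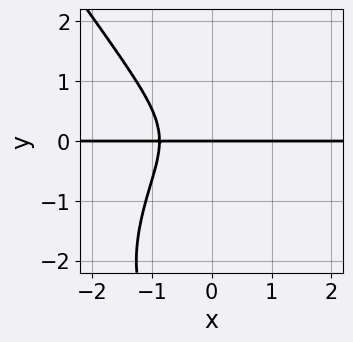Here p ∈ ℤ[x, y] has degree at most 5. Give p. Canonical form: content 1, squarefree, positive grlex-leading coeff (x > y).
3*x^3*y + y^4 + 3*y^3 + 2*y

Degree: a generic line meets the curve in up to 4 points, so deg p = 4.
Checking where it meets the axes: the visible x-axis segment lies entirely on the curve; one y-axis crossing is at y = 0.
Solving for integer coefficients yields p as stated.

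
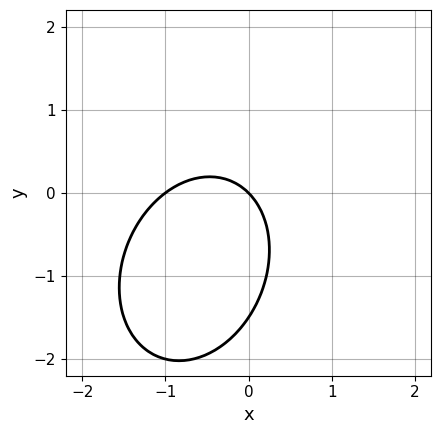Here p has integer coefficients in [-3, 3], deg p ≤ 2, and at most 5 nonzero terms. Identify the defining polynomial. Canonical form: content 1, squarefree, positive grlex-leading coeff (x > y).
3*x^2 - x*y + 2*y^2 + 3*x + 3*y

First, the degree is 2 — no degree-1 curve has this shape.
Next, against the integer gridlines: one y-axis crossing is at y = 0; the x-axis gridline crossings are at x ∈ {-1, 0}.
Finally, fitting integer coefficients to these (and the overall shape) gives p.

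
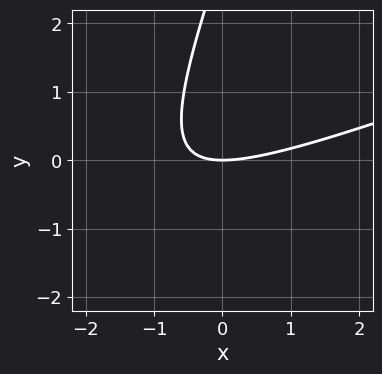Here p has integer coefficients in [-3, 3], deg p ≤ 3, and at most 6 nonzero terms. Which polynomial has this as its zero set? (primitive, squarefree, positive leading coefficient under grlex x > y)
(a) deg p = 2.
(b) From the axis intercepts and sections: it crosses the y-axis at the gridline y = 0; it crosses the x-axis at the gridline x = 0.
(c) Fitting integer coefficients to these (and the overall shape) gives p.

x^2 - 3*x*y + y^2 - 3*y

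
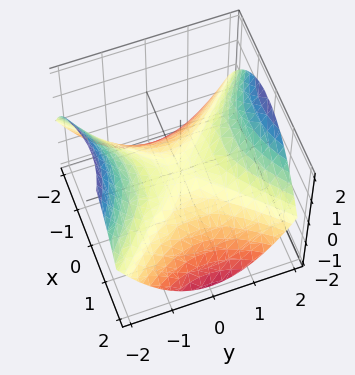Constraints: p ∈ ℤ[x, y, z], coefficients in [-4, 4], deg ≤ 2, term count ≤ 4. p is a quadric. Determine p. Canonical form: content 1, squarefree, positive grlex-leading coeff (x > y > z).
x^2 - y^2 + 2*z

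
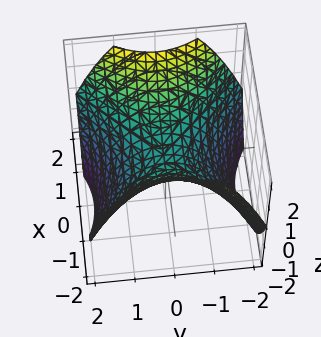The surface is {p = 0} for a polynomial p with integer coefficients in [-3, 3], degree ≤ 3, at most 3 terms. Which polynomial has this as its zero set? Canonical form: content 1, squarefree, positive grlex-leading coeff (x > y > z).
2*x^2 - 2*y^2 - 3*z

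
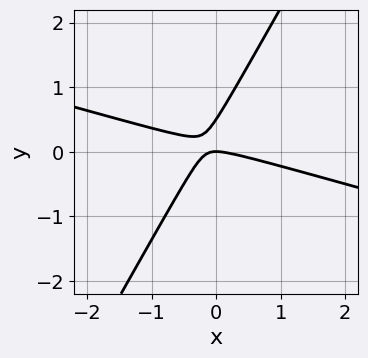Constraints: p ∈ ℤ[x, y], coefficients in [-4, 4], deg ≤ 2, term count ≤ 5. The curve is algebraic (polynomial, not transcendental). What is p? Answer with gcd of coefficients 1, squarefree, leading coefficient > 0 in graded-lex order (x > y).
x^2 + 3*x*y - 2*y^2 + y

First, deg p = 2. No degree-1 curve has this shape.
Next, from the axis intercepts and sections: one x-axis crossing is at x = 0; one y-axis crossing is at y = 0.
Finally, these observations pin down the coefficients.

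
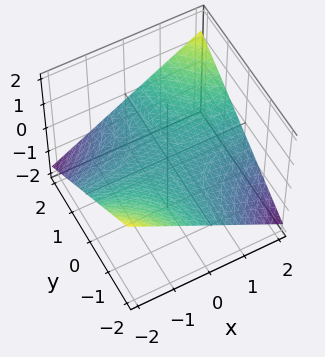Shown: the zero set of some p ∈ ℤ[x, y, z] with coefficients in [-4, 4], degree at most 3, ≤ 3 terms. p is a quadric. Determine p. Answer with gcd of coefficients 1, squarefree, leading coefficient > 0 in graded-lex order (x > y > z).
1. Degree: a hyperbolic paraboloid; a quadric, so deg p = 2.
2. Reading off the gridlines: every point of the y-axis in the box is on the surface; one z-axis crossing is at z = 0; the visible x-axis segment lies entirely on the surface.
3. Assembling these constraints gives the stated polynomial.

x*y - 3*z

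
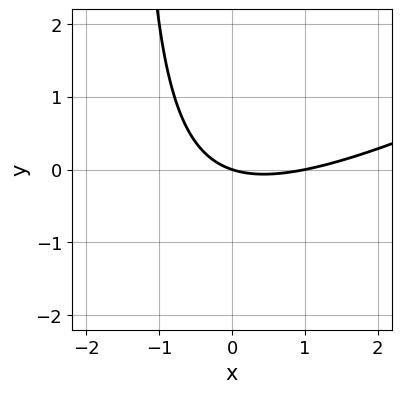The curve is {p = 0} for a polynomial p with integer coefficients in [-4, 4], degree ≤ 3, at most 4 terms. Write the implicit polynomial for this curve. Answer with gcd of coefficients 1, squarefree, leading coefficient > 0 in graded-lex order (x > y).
x^2 - 2*x*y - x - 3*y

1. The degree is 2 — the shape is more complex than any degree-1 curve.
2. From the axis intercepts and sections: among the integer gridlines, it crosses the x-axis at x ∈ {0, 1}; it crosses the y-axis at the gridline y = 0.
3. Solving for integer coefficients yields p as stated.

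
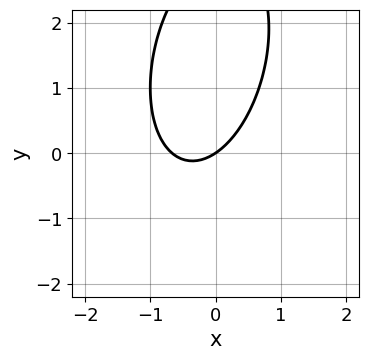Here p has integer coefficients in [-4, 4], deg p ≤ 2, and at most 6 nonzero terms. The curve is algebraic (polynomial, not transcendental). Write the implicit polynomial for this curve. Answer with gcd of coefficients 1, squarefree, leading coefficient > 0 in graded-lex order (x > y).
3*x^2 - x*y + y^2 + 2*x - 3*y

First, deg p = 2. No degree-1 curve has this shape.
Then, from the axis intercepts and sections: one y-axis crossing is at y = 0; it crosses the x-axis at the gridline x = 0.
Finally, the integer polynomial consistent with all of this is the stated p.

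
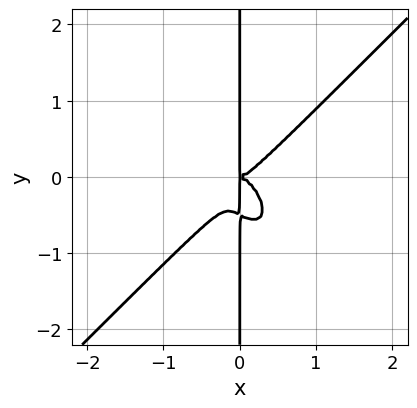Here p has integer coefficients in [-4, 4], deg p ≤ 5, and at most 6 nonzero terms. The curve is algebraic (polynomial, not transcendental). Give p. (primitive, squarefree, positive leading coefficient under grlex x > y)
deg p = 4.
Observable constraints: every point of the y-axis in the box is on the curve.
Putting this together gives p.

3*x^4 - x^2*y^2 - 2*x*y^3 - x*y^2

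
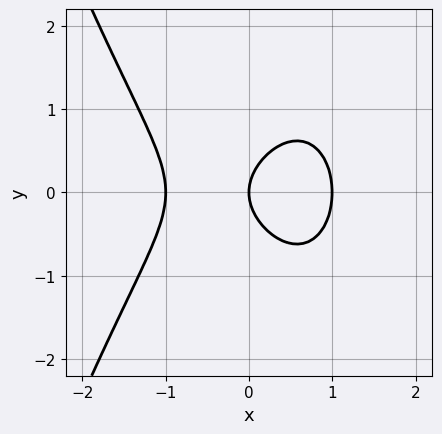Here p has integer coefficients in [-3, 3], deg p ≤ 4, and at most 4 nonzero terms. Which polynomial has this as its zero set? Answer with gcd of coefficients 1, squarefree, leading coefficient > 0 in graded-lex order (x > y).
First, deg p = 3.
Next, symmetries: mirror symmetry y ↦ −y ⇒ only even powers of y.
Next, reading off the gridlines: it crosses the y-axis at the gridline y = 0; the x-axis gridline crossings are at x ∈ {-1, 0, 1}.
Finally, assembling these constraints gives the stated polynomial.

x^3 + y^2 - x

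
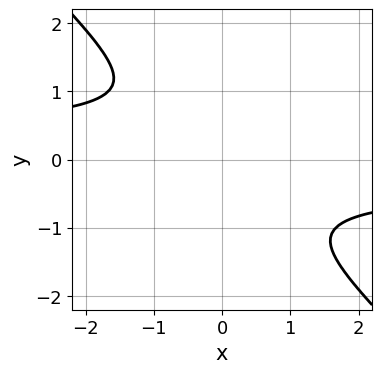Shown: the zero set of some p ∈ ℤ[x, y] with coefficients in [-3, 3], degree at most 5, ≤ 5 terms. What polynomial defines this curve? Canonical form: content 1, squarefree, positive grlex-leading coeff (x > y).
3*x*y^3 + 3*y^4 + 2

(a) Degree: a generic line meets the curve in up to 4 points, so deg p = 4.
(b) Observable constraints: the curve avoids every integer y-axis point in the box; no x-intercept at any integer in the box.
(c) Putting this together gives p.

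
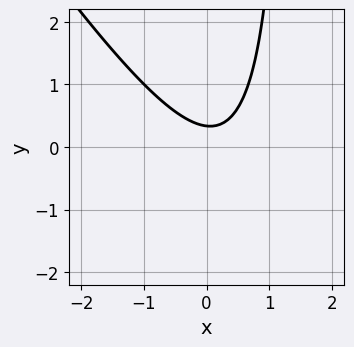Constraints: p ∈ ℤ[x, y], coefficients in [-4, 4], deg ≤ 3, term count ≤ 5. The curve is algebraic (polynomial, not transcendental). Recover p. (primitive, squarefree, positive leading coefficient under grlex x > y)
3*x^2 + 2*x*y - x - 3*y + 1

First, degree: the shape is more complex than any degree-1 curve, so deg p = 2.
Next, from the axis intercepts and sections: it misses every integer gridline on the x-axis.
Finally, these observations pin down the coefficients.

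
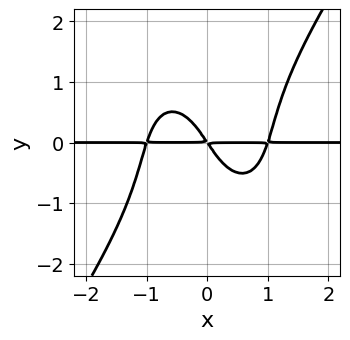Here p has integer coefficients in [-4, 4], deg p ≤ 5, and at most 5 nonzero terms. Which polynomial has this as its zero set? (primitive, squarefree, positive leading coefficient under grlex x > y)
3*x^3*y - y^4 - 3*x*y - 2*y^2

First, degree: a generic line meets the curve in up to 4 points, so deg p = 4.
Then, against the integer gridlines: every point of the x-axis in the box is on the curve.
Finally, the integer polynomial consistent with all of this is the stated p.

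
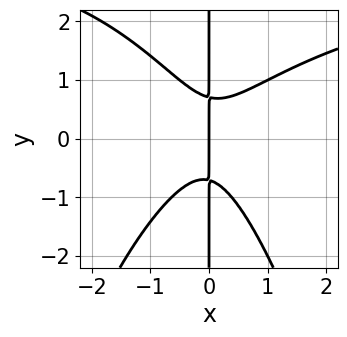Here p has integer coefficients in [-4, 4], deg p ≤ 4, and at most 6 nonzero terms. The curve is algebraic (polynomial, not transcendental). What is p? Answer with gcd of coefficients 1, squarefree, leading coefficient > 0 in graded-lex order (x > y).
1. Degree: a generic line meets the curve in up to 4 points, so deg p = 4.
2. Against the integer gridlines: it crosses the x-axis at the gridline x = 0; every point of the y-axis in the box is on the curve.
3. Solving for integer coefficients yields p as stated.

x^3*y - 3*x^3 + x^2*y + 2*x*y^2 - x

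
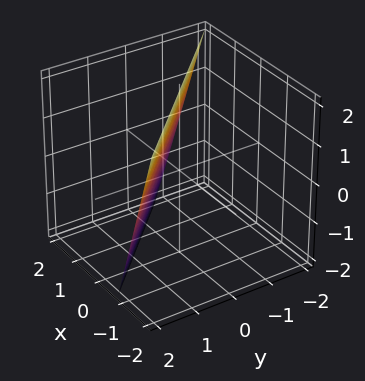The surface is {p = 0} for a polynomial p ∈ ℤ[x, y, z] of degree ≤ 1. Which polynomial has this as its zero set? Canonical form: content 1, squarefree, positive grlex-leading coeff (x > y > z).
3*x + 3*y + z - 2

First, the degree is 1 — the surface is flat (a plane).
Next, observable constraints: it crosses the z-axis at the gridline z = 2.
Finally, fitting integer coefficients to these (and the overall shape) gives p.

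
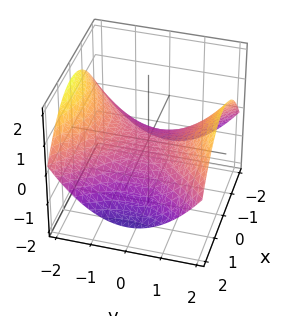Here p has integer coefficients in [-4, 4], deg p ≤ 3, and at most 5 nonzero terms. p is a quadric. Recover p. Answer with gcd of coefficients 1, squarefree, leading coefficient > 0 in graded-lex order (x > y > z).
First, deg p = 2.
Next, symmetries: mirror symmetry y ↦ −y ⇒ only even powers of y; it's symmetric under x → −x, forcing even powers of x.
Then, checking where it meets the axes: it crosses the z-axis at the gridline z = 0; it crosses the y-axis at the gridline y = 0; it crosses the x-axis at the gridline x = 0.
Finally, matching integer coefficients to the picture gives p.

x^2 - y^2 + 3*z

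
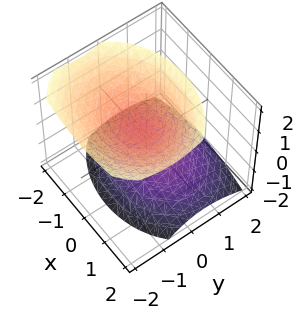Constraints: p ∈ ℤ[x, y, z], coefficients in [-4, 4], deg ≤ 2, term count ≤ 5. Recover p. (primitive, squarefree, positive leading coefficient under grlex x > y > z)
(a) I count 2 distinct pieces.
(b) The degree is 2 — a generic line meets the surface in up to 2 points.
(c) Checking where it meets the axes: no y-intercept at any integer in the box; no x-intercept at any integer in the box.
(d) Solving for integer coefficients yields p as stated.

2*x^2 + 3*y^2 + 2*y*z - 3*z^2 + 2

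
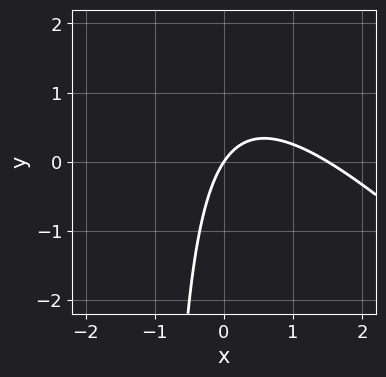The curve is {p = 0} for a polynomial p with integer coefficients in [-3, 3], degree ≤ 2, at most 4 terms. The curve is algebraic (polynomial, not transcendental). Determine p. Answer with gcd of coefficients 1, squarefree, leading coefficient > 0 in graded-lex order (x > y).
2*x^2 + 2*x*y - 3*x + 2*y

First, deg p = 2. No degree-1 curve has this shape.
Next, from the axis intercepts and sections: it meets the x-axis at x = 0 (among the integer gridlines); it crosses the y-axis at the gridline y = 0.
Finally, together with the visible shape, these determine p as stated.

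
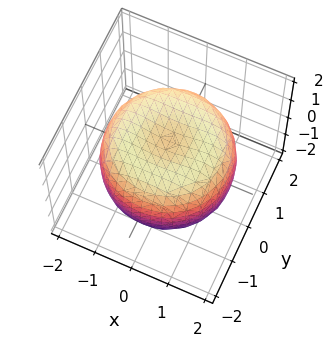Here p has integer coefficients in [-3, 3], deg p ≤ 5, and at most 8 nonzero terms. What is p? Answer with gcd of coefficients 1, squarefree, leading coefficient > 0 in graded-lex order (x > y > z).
(a) The degree is 4 — a generic line meets the surface in up to 4 points.
(b) By symmetry, the z-axis is an axis of rotation, so x and y enter only as x² + y².
(c) Reading off the gridlines: a circular section at z = 0 has radius between 1 and 2; the z-axis gridline crossings are at z ∈ {-1, 1}.
(d) Putting this together gives p.

x^4 + 2*x^2*y^2 + y^4 - 2*x^2 - 2*y^2 + 2*z^2 - 2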